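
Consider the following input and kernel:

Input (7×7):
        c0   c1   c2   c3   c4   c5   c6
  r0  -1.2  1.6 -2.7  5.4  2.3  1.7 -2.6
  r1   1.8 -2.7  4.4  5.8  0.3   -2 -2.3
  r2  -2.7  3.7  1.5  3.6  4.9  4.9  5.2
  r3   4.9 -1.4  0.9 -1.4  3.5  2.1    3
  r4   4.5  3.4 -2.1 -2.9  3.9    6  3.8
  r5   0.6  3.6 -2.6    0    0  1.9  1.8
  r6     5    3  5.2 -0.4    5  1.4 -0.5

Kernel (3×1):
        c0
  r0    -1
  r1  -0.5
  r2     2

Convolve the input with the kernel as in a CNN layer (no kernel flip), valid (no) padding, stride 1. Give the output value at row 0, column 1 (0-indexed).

The receptive field on the input at this output position is [1.6 / -2.7 / 3.7]. Elementwise product with the kernel and sum: 1.6·-1 + -2.7·-0.5 + 3.7·2.

7.15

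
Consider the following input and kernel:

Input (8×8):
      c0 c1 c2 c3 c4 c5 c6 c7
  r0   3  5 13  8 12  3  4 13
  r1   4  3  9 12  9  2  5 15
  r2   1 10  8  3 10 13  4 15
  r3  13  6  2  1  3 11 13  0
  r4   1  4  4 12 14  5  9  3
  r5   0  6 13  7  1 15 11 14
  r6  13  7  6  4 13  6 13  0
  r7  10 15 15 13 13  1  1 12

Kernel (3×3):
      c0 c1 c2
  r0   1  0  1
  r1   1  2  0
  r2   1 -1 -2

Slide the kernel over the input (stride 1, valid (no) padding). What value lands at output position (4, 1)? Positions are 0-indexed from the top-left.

The receptive field on the input at this output position is [4 4 12 / 6 13 7 / 7 6 4]. Elementwise product with the kernel and sum: 4·1 + 12·1 + 6·1 + 13·2 + 7·1 + 6·-1 + 4·-2.

41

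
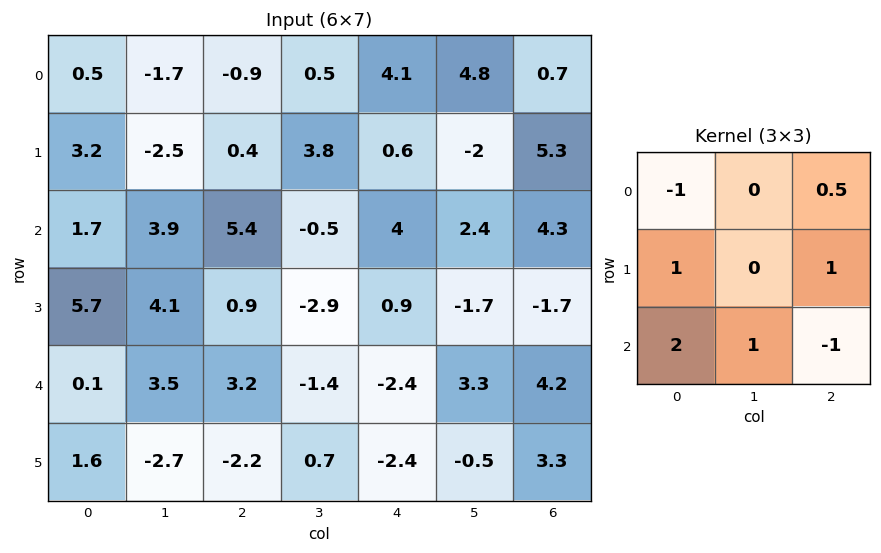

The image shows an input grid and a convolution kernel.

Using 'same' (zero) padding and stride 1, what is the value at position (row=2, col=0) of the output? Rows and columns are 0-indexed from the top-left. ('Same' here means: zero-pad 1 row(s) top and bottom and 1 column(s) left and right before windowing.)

4.25

The receptive field on the zero-padded input at this output position is [0 3.2 -2.5 / 0 1.7 3.9 / 0 5.7 4.1]. Elementwise product with the kernel and sum: 0·-1 + -2.5·0.5 + 0·1 + 3.9·1 + 0·2 + 5.7·1 + 4.1·-1.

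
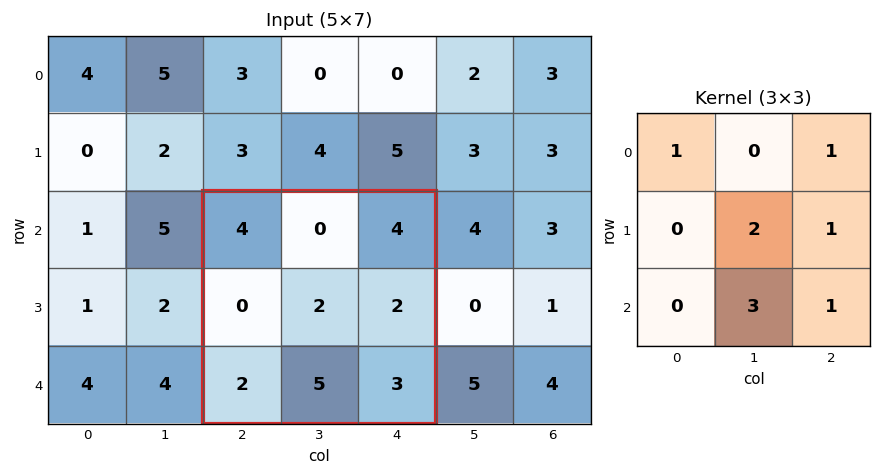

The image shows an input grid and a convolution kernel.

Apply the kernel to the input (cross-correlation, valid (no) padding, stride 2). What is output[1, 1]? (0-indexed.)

The receptive field on the input at this output position is [4 0 4 / 0 2 2 / 2 5 3]. Elementwise product with the kernel and sum: 4·1 + 4·1 + 2·2 + 2·1 + 5·3 + 3·1.

32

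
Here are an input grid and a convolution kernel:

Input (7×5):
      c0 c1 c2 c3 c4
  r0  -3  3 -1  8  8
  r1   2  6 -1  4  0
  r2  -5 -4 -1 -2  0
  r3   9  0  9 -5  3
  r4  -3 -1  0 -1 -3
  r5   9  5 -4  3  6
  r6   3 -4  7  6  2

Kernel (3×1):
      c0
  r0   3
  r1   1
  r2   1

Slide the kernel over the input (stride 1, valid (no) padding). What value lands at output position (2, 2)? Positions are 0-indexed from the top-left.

6

The receptive field on the input at this output position is [-1 / 9 / 0]. Elementwise product with the kernel and sum: -1·3 + 9·1 + 0·1.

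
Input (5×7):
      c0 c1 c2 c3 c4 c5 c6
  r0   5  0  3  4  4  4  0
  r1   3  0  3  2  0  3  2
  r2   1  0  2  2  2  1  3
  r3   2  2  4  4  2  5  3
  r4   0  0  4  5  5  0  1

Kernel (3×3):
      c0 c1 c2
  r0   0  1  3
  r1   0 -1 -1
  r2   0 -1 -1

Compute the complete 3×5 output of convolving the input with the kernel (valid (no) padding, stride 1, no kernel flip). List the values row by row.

4 6 10 10 -5
1 -3 -8 -1 -3
-4 -9 -8 -7 1

Output[0,0]: The receptive field on the input at this output position is [5 0 3 / 3 0 3 / 1 0 2]. Elementwise product with the kernel and sum: 0·1 + 3·3 + 0·-1 + 3·-1 + 0·-1 + 2·-1.
Output[0,1]: The receptive field on the input at this output position is [0 3 4 / 0 3 2 / 0 2 2]. Elementwise product with the kernel and sum: 3·1 + 4·3 + 3·-1 + 2·-1 + 2·-1 + 2·-1.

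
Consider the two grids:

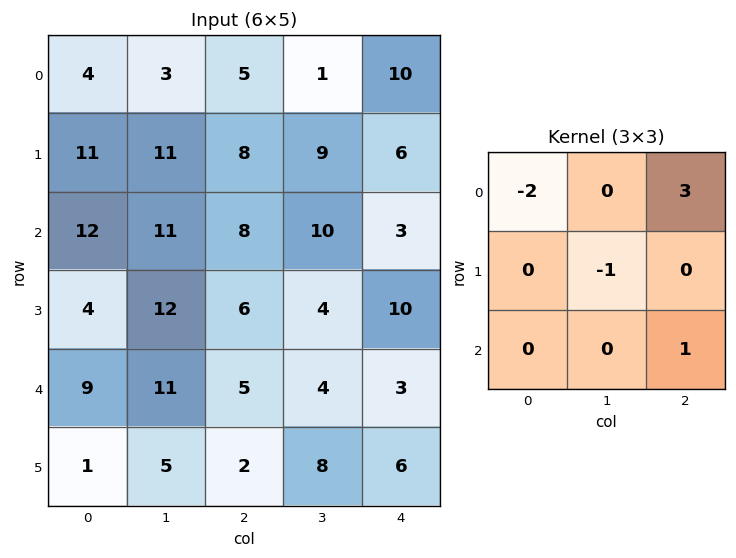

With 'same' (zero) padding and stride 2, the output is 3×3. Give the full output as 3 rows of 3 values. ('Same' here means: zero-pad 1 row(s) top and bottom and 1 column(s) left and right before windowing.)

7 4 -10
33 1 -21
32 -9 -11

Output[0,0]: The receptive field on the zero-padded input at this output position is [0 0 0 / 0 4 3 / 0 11 11]. Elementwise product with the kernel and sum: 0·-2 + 0·3 + 4·-1 + 11·1.
Output[0,1]: The receptive field on the zero-padded input at this output position is [0 0 0 / 3 5 1 / 11 8 9]. Elementwise product with the kernel and sum: 0·-2 + 0·3 + 5·-1 + 9·1.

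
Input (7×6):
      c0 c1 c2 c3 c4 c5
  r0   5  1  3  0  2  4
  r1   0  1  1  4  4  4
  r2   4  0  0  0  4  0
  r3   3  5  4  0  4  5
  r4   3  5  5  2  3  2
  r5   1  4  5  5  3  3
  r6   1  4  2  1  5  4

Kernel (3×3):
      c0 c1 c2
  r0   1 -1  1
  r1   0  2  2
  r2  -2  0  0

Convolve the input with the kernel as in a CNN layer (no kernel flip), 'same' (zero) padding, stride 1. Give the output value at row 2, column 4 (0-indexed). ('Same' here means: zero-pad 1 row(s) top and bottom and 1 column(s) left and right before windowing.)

12

The receptive field on the zero-padded input at this output position is [4 4 4 / 0 4 0 / 0 4 5]. Elementwise product with the kernel and sum: 4·1 + 4·-1 + 4·1 + 4·2 + 0·2 + 0·-2.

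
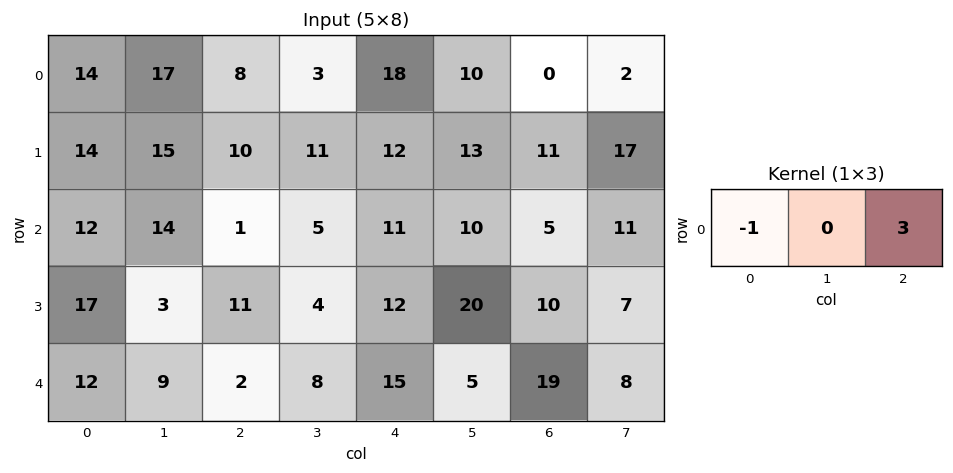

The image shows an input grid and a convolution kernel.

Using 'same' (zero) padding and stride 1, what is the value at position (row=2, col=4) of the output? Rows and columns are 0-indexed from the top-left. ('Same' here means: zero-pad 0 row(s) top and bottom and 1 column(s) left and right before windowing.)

25

The receptive field on the zero-padded input at this output position is [5 11 10]. Elementwise product with the kernel and sum: 5·-1 + 10·3.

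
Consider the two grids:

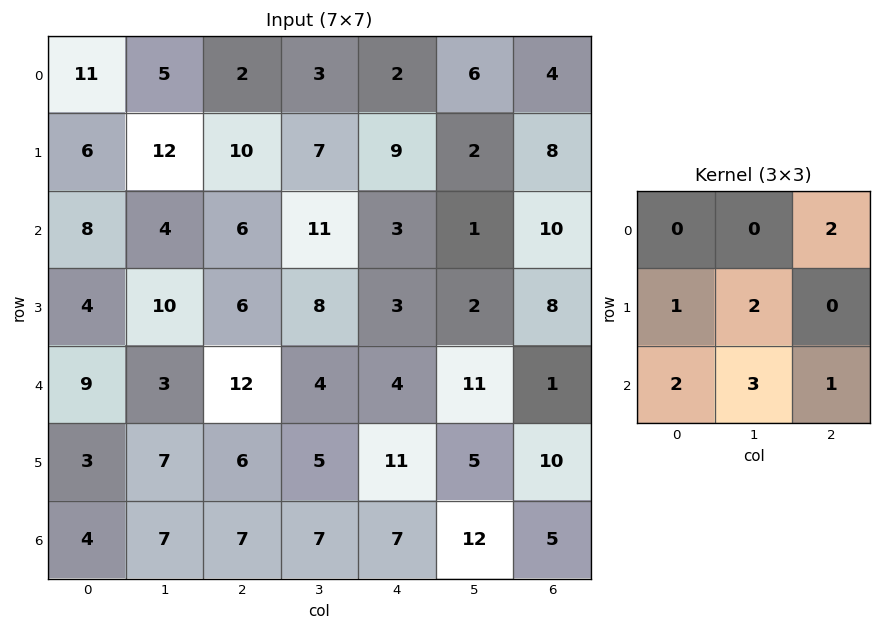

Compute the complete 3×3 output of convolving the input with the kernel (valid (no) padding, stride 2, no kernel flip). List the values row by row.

Output[0,0]: The receptive field on the input at this output position is [11 5 2 / 6 12 10 / 8 4 6]. Elementwise product with the kernel and sum: 2·2 + 6·1 + 12·2 + 8·2 + 4·3 + 6·1.
Output[0,1]: The receptive field on the input at this output position is [2 3 2 / 10 7 9 / 6 11 3]. Elementwise product with the kernel and sum: 2·2 + 10·1 + 7·2 + 6·2 + 11·3 + 3·1.

68 76 40
75 68 69
77 66 78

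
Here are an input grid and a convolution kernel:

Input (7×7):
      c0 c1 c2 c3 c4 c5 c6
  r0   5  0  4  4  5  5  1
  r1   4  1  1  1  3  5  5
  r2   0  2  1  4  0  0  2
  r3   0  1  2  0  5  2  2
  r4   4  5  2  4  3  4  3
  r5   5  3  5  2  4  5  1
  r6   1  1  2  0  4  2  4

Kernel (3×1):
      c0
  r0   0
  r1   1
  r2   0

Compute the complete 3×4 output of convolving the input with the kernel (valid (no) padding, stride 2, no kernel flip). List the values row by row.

Output[0,0]: The receptive field on the input at this output position is [5 / 4 / 0]. Elementwise product with the kernel and sum: 4·1.
Output[0,1]: The receptive field on the input at this output position is [4 / 1 / 1]. Elementwise product with the kernel and sum: 1·1.

4 1 3 5
0 2 5 2
5 5 4 1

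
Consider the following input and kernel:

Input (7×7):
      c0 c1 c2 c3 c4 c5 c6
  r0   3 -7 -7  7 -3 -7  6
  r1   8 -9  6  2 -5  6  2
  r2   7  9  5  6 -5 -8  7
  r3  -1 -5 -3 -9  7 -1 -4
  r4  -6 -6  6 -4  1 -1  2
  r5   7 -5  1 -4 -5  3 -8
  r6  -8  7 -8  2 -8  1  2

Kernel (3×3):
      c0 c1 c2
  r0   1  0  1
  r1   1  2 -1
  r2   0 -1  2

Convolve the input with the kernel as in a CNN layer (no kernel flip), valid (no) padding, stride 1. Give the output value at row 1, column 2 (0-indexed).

46

The receptive field on the input at this output position is [6 2 -5 / 5 6 -5 / -3 -9 7]. Elementwise product with the kernel and sum: 6·1 + -5·1 + 5·1 + 6·2 + -5·-1 + -9·-1 + 7·2.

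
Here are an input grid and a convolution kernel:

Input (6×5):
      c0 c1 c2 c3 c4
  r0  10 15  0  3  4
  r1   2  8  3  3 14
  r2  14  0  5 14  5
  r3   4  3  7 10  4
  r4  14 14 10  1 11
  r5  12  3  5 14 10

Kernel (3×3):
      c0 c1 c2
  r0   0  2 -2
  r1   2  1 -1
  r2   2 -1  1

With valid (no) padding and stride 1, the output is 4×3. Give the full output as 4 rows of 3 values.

Output[0,0]: The receptive field on the input at this output position is [10 15 0 / 2 8 3 / 14 0 5]. Elementwise product with the kernel and sum: 15·2 + 0·-2 + 2·2 + 8·1 + 3·-1 + 14·2 + 0·-1 + 5·1.

72 19 -6
45 0 5
18 4 68
50 46 28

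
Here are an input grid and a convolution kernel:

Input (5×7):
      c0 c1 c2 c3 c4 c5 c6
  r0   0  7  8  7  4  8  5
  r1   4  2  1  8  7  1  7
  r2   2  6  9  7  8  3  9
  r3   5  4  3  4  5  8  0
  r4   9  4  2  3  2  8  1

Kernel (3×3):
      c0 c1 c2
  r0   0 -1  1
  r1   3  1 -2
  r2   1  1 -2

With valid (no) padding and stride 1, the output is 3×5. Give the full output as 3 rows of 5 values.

Output[0,0]: The receptive field on the input at this output position is [0 7 8 / 4 2 1 / 2 6 9]. Elementwise product with the kernel and sum: 7·-1 + 8·1 + 4·3 + 2·1 + 1·-2 + 2·1 + 6·1 + 9·-2.

3 -9 -6 42 -2
-4 19 14 10 28
25 5 5 -15 37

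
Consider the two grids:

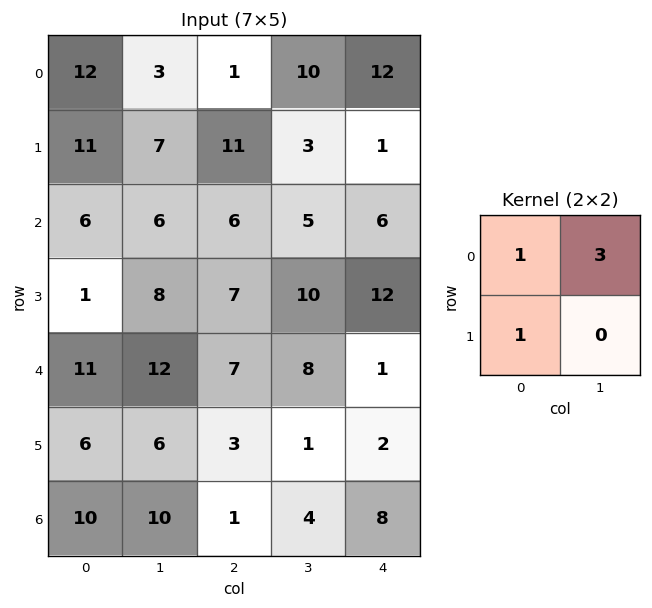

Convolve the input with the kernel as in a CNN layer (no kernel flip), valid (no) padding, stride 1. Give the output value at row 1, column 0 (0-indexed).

38

The receptive field on the input at this output position is [11 7 / 6 6]. Elementwise product with the kernel and sum: 11·1 + 7·3 + 6·1.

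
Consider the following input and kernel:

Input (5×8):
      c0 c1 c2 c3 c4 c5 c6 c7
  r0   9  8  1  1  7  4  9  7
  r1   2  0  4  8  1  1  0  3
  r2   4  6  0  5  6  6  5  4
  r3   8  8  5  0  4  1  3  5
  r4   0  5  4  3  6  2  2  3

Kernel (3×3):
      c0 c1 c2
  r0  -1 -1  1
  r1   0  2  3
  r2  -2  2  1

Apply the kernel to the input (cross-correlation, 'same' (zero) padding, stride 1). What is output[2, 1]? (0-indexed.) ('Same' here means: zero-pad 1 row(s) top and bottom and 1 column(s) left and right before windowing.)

19

The receptive field on the zero-padded input at this output position is [2 0 4 / 4 6 0 / 8 8 5]. Elementwise product with the kernel and sum: 2·-1 + 0·-1 + 4·1 + 6·2 + 0·3 + 8·-2 + 8·2 + 5·1.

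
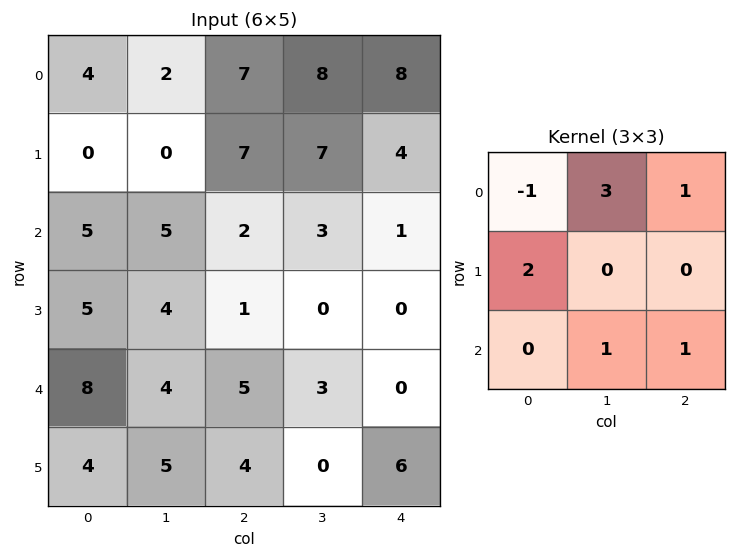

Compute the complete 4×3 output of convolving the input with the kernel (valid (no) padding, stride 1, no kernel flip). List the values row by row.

Output[0,0]: The receptive field on the input at this output position is [4 2 7 / 0 0 7 / 5 5 2]. Elementwise product with the kernel and sum: 4·-1 + 2·3 + 7·1 + 0·2 + 5·1 + 2·1.

16 32 43
22 39 22
31 20 13
33 11 15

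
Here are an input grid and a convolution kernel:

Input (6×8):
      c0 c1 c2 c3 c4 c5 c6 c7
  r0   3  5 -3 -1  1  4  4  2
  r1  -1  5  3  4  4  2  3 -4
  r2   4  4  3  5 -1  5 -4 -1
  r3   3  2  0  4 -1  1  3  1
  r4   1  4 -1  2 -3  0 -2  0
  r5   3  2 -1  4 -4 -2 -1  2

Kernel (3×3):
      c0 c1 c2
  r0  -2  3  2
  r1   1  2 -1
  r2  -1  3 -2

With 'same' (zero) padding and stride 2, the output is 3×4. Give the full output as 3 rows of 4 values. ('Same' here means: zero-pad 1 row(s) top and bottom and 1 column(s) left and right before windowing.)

-12 -4 1 25
16 2 -3 1
16 -9 -25 0

Output[0,0]: The receptive field on the zero-padded input at this output position is [0 0 0 / 0 3 5 / 0 -1 5]. Elementwise product with the kernel and sum: 0·-2 + 0·3 + 0·2 + 0·1 + 3·2 + 5·-1 + 0·-1 + -1·3 + 5·-2.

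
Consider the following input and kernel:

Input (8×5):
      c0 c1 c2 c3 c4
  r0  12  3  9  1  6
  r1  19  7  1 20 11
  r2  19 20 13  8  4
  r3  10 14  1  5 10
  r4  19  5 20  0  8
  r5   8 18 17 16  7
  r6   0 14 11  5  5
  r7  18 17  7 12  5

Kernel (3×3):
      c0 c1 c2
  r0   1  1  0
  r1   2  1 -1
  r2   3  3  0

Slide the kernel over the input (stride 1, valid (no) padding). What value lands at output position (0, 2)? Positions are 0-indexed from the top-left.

The receptive field on the input at this output position is [9 1 6 / 1 20 11 / 13 8 4]. Elementwise product with the kernel and sum: 9·1 + 1·1 + 1·2 + 20·1 + 11·-1 + 13·3 + 8·3.

84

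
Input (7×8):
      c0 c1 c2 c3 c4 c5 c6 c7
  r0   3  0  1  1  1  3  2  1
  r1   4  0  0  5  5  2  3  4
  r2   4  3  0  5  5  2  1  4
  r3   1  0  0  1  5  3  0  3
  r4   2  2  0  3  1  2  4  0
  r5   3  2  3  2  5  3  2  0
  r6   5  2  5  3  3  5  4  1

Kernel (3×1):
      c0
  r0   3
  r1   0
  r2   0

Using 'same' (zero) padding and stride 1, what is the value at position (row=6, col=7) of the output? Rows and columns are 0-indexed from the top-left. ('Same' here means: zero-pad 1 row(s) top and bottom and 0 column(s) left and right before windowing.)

0

The receptive field on the zero-padded input at this output position is [0 / 1 / 0]. Elementwise product with the kernel and sum: 0·3.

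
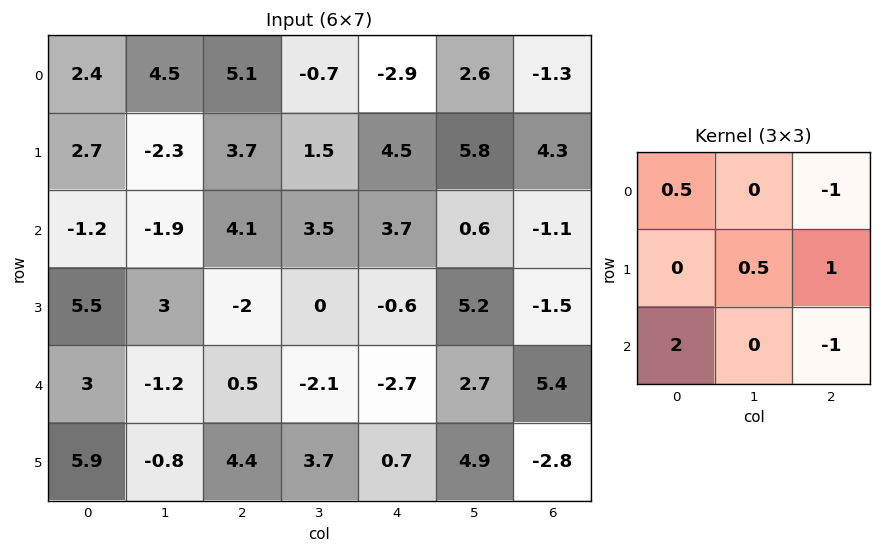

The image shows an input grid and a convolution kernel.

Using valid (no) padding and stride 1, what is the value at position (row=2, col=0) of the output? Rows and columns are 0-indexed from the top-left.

The receptive field on the input at this output position is [-1.2 -1.9 4.1 / 5.5 3 -2 / 3 -1.2 0.5]. Elementwise product with the kernel and sum: -1.2·0.5 + 4.1·-1 + 3·0.5 + -2·1 + 3·2 + 0.5·-1.

0.3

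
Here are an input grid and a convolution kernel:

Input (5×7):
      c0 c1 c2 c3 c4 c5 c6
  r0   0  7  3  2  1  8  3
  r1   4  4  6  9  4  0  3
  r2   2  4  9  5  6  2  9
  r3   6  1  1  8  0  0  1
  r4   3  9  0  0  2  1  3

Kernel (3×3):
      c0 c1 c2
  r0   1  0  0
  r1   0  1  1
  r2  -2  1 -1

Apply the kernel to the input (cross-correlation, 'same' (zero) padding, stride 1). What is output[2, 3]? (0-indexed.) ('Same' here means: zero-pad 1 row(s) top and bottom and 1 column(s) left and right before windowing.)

The receptive field on the zero-padded input at this output position is [6 9 4 / 9 5 6 / 1 8 0]. Elementwise product with the kernel and sum: 6·1 + 5·1 + 6·1 + 1·-2 + 8·1 + 0·-1.

23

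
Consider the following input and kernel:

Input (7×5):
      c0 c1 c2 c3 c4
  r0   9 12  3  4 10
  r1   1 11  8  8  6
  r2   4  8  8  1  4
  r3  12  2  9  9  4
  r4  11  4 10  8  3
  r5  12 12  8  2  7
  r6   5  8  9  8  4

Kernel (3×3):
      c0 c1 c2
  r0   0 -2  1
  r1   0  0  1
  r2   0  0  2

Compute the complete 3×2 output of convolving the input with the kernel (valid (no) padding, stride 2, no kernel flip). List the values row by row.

3 16
21 12
28 2

Output[0,0]: The receptive field on the input at this output position is [9 12 3 / 1 11 8 / 4 8 8]. Elementwise product with the kernel and sum: 12·-2 + 3·1 + 8·1 + 8·2.
Output[0,1]: The receptive field on the input at this output position is [3 4 10 / 8 8 6 / 8 1 4]. Elementwise product with the kernel and sum: 4·-2 + 10·1 + 6·1 + 4·2.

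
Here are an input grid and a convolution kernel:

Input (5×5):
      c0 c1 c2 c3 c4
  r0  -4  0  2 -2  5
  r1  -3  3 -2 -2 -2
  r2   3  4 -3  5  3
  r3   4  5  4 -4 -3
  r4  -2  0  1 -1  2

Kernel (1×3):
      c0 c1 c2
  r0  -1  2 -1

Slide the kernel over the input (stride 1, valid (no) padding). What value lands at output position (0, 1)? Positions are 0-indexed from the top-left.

The receptive field on the input at this output position is [0 2 -2]. Elementwise product with the kernel and sum: 0·-1 + 2·2 + -2·-1.

6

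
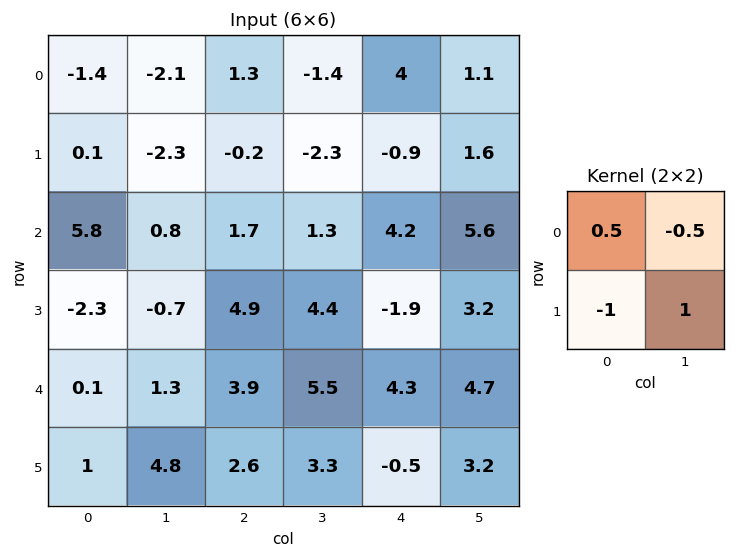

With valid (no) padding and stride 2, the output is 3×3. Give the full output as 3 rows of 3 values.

-2.05 -0.75 3.95
4.1 -0.3 4.4
3.2 -0.1 3.5

Output[0,0]: The receptive field on the input at this output position is [-1.4 -2.1 / 0.1 -2.3]. Elementwise product with the kernel and sum: -1.4·0.5 + -2.1·-0.5 + 0.1·-1 + -2.3·1.
Output[0,1]: The receptive field on the input at this output position is [1.3 -1.4 / -0.2 -2.3]. Elementwise product with the kernel and sum: 1.3·0.5 + -1.4·-0.5 + -0.2·-1 + -2.3·1.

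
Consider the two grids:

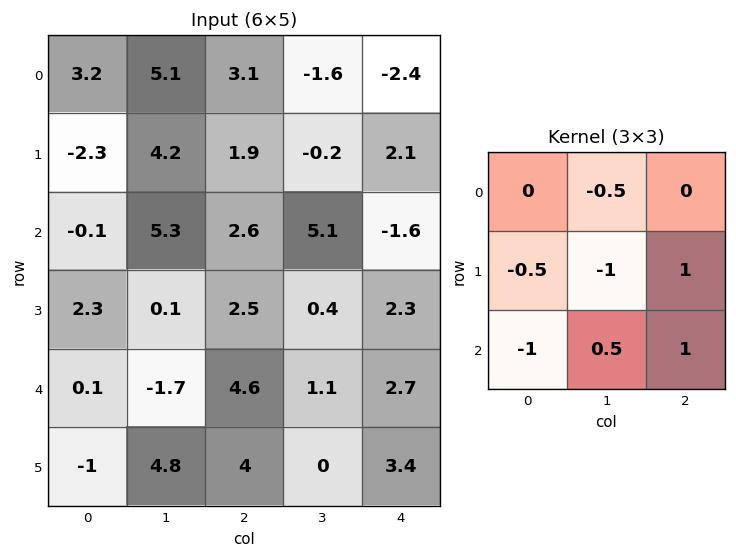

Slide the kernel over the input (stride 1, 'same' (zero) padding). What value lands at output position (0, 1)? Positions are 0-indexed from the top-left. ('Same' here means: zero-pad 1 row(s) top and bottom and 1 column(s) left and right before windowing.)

2.7

The receptive field on the zero-padded input at this output position is [0 0 0 / 3.2 5.1 3.1 / -2.3 4.2 1.9]. Elementwise product with the kernel and sum: 0·-0.5 + 3.2·-0.5 + 5.1·-1 + 3.1·1 + -2.3·-1 + 4.2·0.5 + 1.9·1.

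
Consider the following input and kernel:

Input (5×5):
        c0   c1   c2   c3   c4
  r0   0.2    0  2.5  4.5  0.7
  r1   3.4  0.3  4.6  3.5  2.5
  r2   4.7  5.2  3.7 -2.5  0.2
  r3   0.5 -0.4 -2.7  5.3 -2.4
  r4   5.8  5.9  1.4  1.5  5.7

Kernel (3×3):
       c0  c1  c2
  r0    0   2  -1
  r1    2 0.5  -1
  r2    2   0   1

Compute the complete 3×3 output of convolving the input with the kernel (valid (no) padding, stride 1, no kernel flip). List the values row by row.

Output[0,0]: The receptive field on the input at this output position is [0.2 0 2.5 / 3.4 0.3 4.6 / 4.7 5.2 3.7]. Elementwise product with the kernel and sum: 0·2 + 2.5·-1 + 3.4·2 + 0.3·0.5 + 4.6·-1 + 4.7·2 + 3.7·1.
Output[0,1]: The receptive field on the input at this output position is [0 2.5 4.5 / 0.3 4.6 3.5 / 5.2 3.7 -2.5]. Elementwise product with the kernel and sum: 2.5·2 + 4.5·-1 + 0.3·2 + 4.6·0.5 + 3.5·-1 + 5.2·2 + -2.5·1.

12.95 7.8 24.35
2.6 24.95 2.65
23.2 15.75 2.95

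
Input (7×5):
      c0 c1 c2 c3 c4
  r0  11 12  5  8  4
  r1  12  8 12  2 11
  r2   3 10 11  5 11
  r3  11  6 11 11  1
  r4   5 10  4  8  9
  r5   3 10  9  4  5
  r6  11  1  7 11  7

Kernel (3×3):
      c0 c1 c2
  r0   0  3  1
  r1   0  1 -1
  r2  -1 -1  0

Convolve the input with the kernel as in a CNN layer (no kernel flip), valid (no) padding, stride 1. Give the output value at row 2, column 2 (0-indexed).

24

The receptive field on the input at this output position is [11 5 11 / 11 11 1 / 4 8 9]. Elementwise product with the kernel and sum: 5·3 + 11·1 + 11·1 + 1·-1 + 4·-1 + 8·-1.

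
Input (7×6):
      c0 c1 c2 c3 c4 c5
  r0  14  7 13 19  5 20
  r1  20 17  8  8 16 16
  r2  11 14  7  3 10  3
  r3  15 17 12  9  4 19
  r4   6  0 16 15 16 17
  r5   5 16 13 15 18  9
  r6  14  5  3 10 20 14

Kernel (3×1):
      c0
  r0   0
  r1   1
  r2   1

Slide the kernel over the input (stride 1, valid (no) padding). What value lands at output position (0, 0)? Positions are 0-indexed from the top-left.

31

The receptive field on the input at this output position is [14 / 20 / 11]. Elementwise product with the kernel and sum: 20·1 + 11·1.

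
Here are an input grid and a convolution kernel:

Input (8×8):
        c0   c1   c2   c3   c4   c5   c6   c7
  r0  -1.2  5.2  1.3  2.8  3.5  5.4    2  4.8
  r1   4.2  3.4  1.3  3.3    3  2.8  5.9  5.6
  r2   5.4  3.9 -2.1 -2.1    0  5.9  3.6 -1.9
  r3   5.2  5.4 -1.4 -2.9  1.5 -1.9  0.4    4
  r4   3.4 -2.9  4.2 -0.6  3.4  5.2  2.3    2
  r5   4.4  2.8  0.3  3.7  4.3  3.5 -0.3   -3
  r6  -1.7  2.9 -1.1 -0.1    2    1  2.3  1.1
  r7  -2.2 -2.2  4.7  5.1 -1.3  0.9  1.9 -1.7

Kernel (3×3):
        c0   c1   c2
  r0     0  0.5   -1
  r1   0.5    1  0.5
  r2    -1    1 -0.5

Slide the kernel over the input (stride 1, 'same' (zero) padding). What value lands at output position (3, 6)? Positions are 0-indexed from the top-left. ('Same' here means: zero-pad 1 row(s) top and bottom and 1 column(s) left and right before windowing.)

The receptive field on the zero-padded input at this output position is [5.9 3.6 -1.9 / -1.9 0.4 4 / 5.2 2.3 2]. Elementwise product with the kernel and sum: 3.6·0.5 + -1.9·-1 + -1.9·0.5 + 0.4·1 + 4·0.5 + 5.2·-1 + 2.3·1 + 2·-0.5.

1.25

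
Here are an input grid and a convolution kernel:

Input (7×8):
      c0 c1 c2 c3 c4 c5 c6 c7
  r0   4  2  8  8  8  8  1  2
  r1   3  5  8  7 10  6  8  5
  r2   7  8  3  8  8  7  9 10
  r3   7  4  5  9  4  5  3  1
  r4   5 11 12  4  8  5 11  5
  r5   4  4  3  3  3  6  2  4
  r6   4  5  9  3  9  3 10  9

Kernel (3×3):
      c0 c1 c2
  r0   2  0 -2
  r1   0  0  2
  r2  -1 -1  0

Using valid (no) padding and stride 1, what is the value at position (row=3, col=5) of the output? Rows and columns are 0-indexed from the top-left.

10

The receptive field on the input at this output position is [5 3 1 / 5 11 5 / 6 2 4]. Elementwise product with the kernel and sum: 5·2 + 1·-2 + 5·2 + 6·-1 + 2·-1.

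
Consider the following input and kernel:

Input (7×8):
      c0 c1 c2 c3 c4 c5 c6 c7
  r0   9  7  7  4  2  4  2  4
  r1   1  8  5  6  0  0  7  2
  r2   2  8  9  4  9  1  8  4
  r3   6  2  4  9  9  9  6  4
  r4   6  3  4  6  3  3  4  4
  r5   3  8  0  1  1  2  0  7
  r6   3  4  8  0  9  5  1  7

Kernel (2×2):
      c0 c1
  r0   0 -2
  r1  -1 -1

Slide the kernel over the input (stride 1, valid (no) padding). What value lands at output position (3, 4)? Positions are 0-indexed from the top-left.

The receptive field on the input at this output position is [9 9 / 3 3]. Elementwise product with the kernel and sum: 9·-2 + 3·-1 + 3·-1.

-24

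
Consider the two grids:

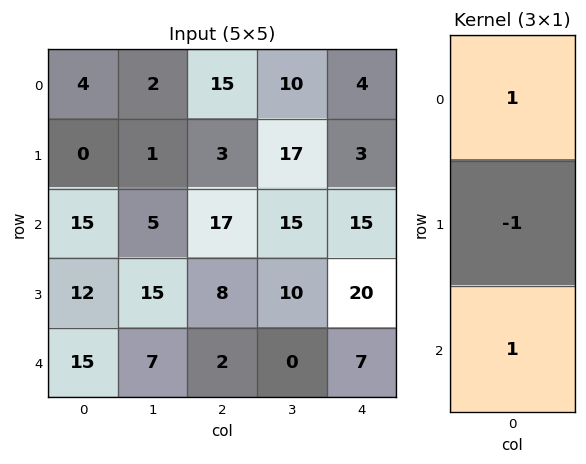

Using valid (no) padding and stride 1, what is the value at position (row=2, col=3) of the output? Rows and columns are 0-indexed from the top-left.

5

The receptive field on the input at this output position is [15 / 10 / 0]. Elementwise product with the kernel and sum: 15·1 + 10·-1 + 0·1.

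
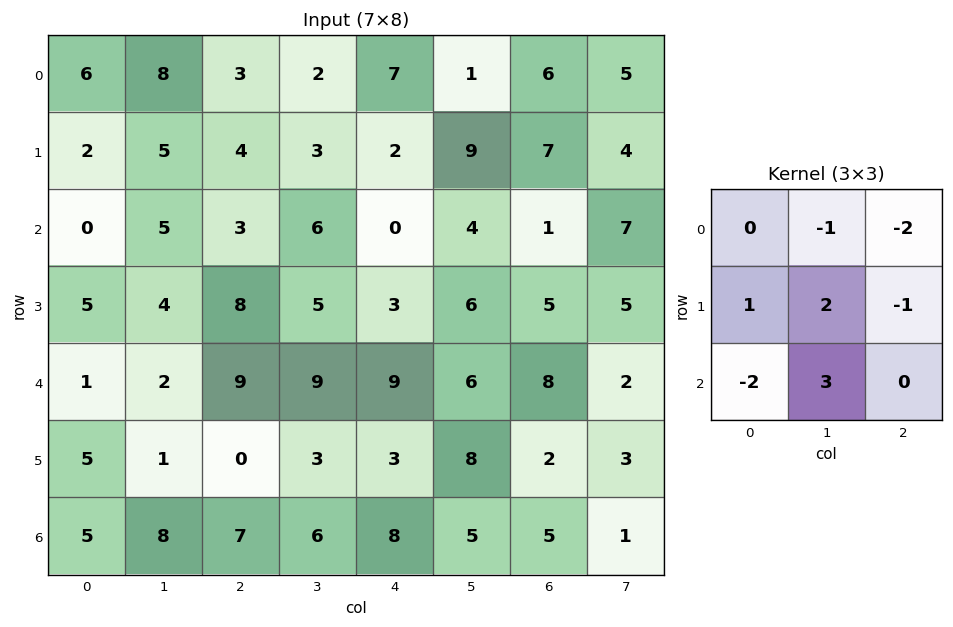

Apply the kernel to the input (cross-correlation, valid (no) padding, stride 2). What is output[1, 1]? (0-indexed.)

18

The receptive field on the input at this output position is [3 6 0 / 8 5 3 / 9 9 9]. Elementwise product with the kernel and sum: 6·-1 + 0·-2 + 8·1 + 5·2 + 3·-1 + 9·-2 + 9·3.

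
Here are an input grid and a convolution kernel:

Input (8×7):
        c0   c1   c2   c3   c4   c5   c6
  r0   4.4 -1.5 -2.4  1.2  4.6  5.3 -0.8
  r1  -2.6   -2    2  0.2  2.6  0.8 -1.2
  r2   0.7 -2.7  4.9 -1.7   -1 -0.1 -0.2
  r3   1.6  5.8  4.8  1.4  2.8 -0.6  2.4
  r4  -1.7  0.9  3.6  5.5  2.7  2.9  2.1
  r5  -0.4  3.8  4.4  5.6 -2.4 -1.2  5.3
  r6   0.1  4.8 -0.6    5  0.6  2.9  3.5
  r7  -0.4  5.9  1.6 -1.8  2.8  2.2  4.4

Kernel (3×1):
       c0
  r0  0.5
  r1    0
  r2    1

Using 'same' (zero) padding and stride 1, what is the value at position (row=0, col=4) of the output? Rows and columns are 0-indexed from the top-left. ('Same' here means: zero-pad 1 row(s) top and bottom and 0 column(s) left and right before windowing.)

The receptive field on the zero-padded input at this output position is [0 / 4.6 / 2.6]. Elementwise product with the kernel and sum: 0·0.5 + 2.6·1.

2.6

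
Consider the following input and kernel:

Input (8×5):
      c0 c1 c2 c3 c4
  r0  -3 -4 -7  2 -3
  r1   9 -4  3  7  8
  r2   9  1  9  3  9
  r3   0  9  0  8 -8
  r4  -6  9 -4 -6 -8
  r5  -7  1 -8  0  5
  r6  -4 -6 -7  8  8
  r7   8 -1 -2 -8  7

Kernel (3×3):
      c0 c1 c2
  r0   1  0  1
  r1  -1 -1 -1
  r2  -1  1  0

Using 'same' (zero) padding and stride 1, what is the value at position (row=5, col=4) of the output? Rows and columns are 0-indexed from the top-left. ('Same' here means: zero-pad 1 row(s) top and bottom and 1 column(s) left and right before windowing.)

-11

The receptive field on the zero-padded input at this output position is [-6 -8 0 / 0 5 0 / 8 8 0]. Elementwise product with the kernel and sum: -6·1 + 0·1 + 0·-1 + 5·-1 + 0·-1 + 8·-1 + 8·1.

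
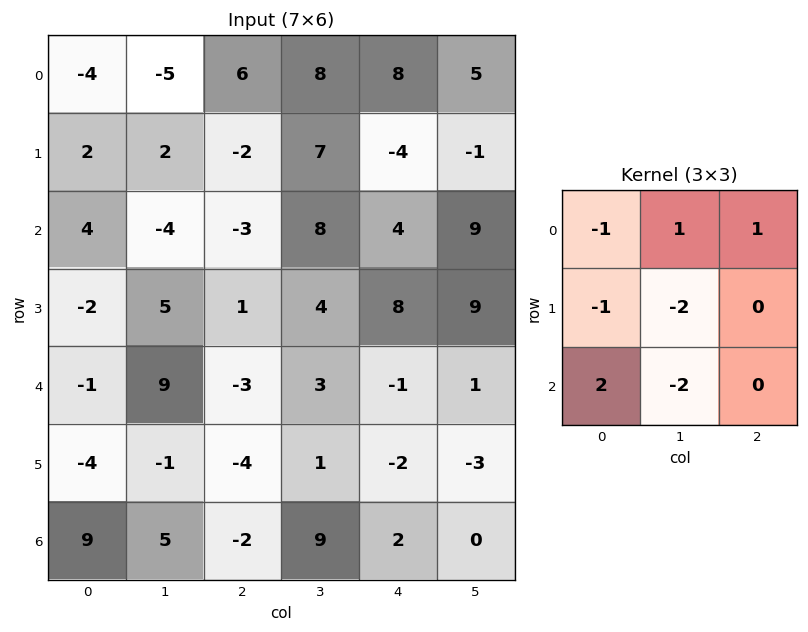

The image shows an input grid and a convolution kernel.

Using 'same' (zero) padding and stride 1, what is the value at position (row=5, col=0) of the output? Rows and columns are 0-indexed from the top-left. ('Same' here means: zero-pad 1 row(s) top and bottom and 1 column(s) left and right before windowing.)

The receptive field on the zero-padded input at this output position is [0 -1 9 / 0 -4 -1 / 0 9 5]. Elementwise product with the kernel and sum: 0·-1 + -1·1 + 9·1 + 0·-1 + -4·-2 + 0·2 + 9·-2.

-2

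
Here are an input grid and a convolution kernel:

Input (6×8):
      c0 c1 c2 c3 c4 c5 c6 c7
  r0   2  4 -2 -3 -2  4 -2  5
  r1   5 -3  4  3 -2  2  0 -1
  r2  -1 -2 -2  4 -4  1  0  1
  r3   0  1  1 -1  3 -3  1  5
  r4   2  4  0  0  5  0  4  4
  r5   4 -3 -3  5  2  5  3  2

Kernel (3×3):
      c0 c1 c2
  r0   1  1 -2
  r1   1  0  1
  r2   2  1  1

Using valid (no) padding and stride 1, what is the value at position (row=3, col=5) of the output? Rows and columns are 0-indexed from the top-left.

7

The receptive field on the input at this output position is [-3 1 5 / 0 4 4 / 5 3 2]. Elementwise product with the kernel and sum: -3·1 + 1·1 + 5·-2 + 0·1 + 4·1 + 5·2 + 3·1 + 2·1.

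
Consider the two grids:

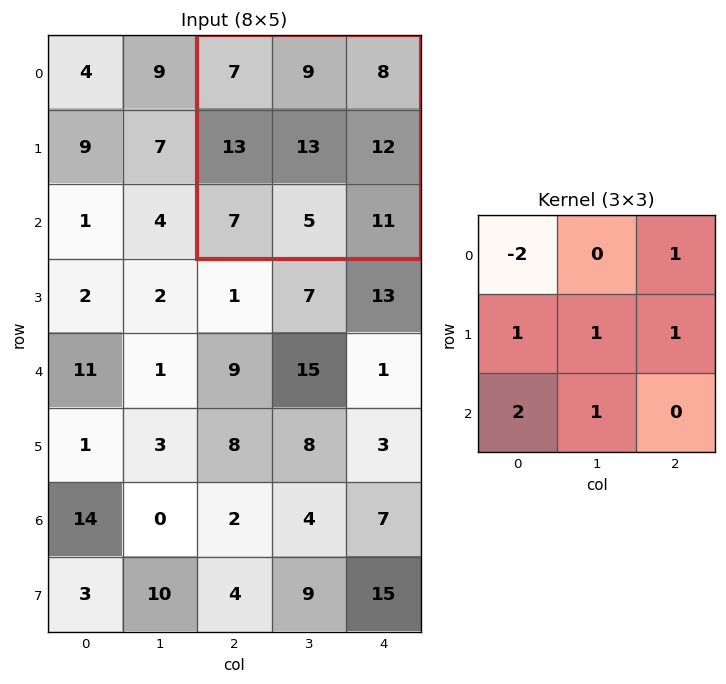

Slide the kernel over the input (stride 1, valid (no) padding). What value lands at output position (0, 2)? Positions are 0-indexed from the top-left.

51

The receptive field on the input at this output position is [7 9 8 / 13 13 12 / 7 5 11]. Elementwise product with the kernel and sum: 7·-2 + 8·1 + 13·1 + 13·1 + 12·1 + 7·2 + 5·1.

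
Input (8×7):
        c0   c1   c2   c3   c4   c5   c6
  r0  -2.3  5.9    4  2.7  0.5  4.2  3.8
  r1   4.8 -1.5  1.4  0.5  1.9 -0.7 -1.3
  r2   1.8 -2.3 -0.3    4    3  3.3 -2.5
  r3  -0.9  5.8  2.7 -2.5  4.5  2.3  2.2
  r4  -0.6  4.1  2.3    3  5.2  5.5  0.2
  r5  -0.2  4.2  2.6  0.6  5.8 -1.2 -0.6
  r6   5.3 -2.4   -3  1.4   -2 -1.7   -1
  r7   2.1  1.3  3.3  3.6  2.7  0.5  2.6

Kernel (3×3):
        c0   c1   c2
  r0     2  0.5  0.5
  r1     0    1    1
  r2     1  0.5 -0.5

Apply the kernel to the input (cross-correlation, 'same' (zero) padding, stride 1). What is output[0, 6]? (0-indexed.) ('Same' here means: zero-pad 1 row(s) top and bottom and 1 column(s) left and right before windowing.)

2.45

The receptive field on the zero-padded input at this output position is [0 0 0 / 4.2 3.8 0 / -0.7 -1.3 0]. Elementwise product with the kernel and sum: 0·2 + 0·0.5 + 0·0.5 + 3.8·1 + 0·1 + -0.7·1 + -1.3·0.5 + 0·-0.5.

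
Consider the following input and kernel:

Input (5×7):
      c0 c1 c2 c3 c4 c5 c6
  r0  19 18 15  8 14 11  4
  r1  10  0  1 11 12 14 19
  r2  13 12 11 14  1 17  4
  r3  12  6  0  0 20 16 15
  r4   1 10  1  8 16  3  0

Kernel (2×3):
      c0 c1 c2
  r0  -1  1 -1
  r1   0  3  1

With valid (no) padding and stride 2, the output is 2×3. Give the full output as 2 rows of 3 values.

Output[0,0]: The receptive field on the input at this output position is [19 18 15 / 10 0 1]. Elementwise product with the kernel and sum: 19·-1 + 18·1 + 15·-1 + 0·3 + 1·1.
Output[0,1]: The receptive field on the input at this output position is [15 8 14 / 1 11 12]. Elementwise product with the kernel and sum: 15·-1 + 8·1 + 14·-1 + 11·3 + 12·1.

-15 24 54
6 22 75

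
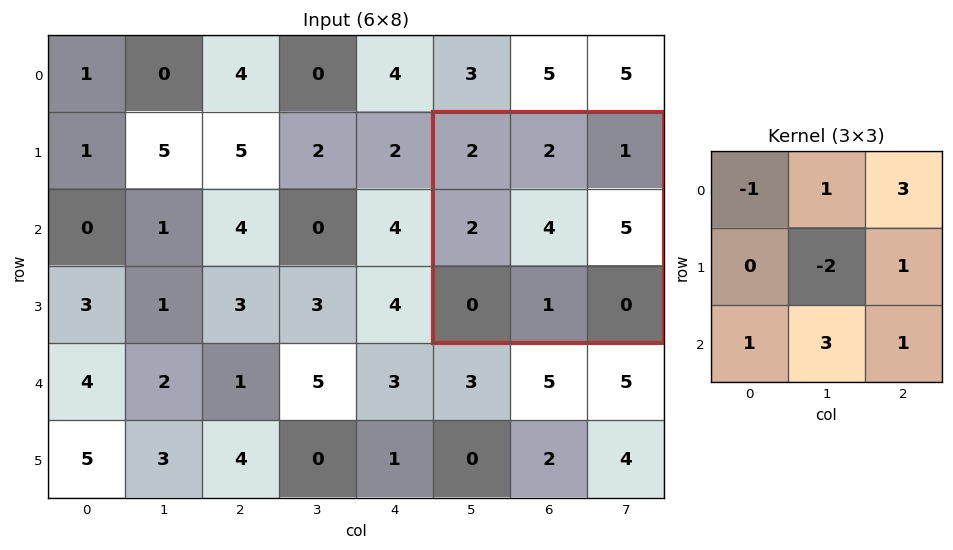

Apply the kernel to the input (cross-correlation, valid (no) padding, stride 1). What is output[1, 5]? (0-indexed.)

3

The receptive field on the input at this output position is [2 2 1 / 2 4 5 / 0 1 0]. Elementwise product with the kernel and sum: 2·-1 + 2·1 + 1·3 + 4·-2 + 5·1 + 0·1 + 1·3 + 0·1.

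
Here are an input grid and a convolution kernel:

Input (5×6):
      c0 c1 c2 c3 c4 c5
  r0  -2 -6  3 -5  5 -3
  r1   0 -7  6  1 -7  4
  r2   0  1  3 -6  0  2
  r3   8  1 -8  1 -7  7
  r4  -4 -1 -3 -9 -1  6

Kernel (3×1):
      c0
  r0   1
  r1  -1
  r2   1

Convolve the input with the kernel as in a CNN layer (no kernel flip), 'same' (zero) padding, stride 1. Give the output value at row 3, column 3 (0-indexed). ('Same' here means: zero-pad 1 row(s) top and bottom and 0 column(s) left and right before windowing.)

The receptive field on the zero-padded input at this output position is [-6 / 1 / -9]. Elementwise product with the kernel and sum: -6·1 + 1·-1 + -9·1.

-16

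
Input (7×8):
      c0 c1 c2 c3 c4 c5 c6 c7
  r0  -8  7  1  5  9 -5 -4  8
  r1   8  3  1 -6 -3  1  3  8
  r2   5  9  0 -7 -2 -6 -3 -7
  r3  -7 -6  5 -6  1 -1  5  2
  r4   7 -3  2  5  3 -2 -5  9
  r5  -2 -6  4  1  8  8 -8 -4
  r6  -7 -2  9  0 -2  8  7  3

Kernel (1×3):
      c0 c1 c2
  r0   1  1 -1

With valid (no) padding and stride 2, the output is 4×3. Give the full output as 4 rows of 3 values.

Output[0,0]: The receptive field on the input at this output position is [-8 7 1]. Elementwise product with the kernel and sum: -8·1 + 7·1 + 1·-1.
Output[0,1]: The receptive field on the input at this output position is [1 5 9]. Elementwise product with the kernel and sum: 1·1 + 5·1 + 9·-1.

-2 -3 8
14 -5 -5
2 4 6
-18 11 -1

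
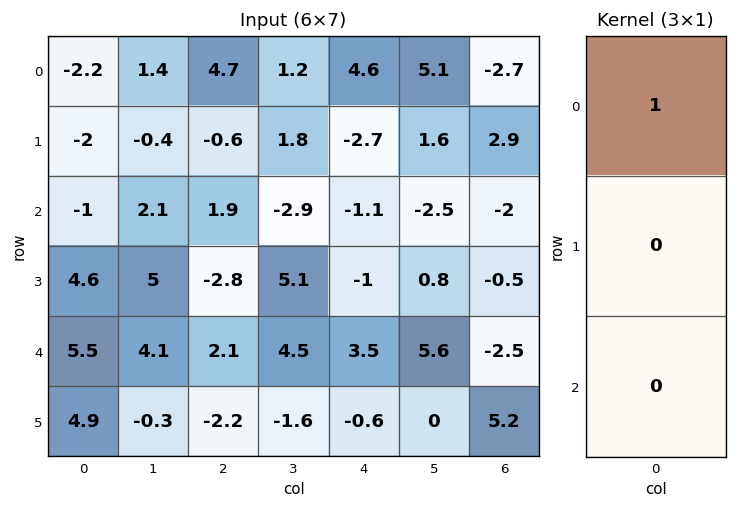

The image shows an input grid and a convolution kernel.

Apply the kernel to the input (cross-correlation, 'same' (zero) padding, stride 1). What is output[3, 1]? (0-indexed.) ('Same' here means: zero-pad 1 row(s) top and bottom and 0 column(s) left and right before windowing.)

2.1

The receptive field on the zero-padded input at this output position is [2.1 / 5 / 4.1]. Elementwise product with the kernel and sum: 2.1·1.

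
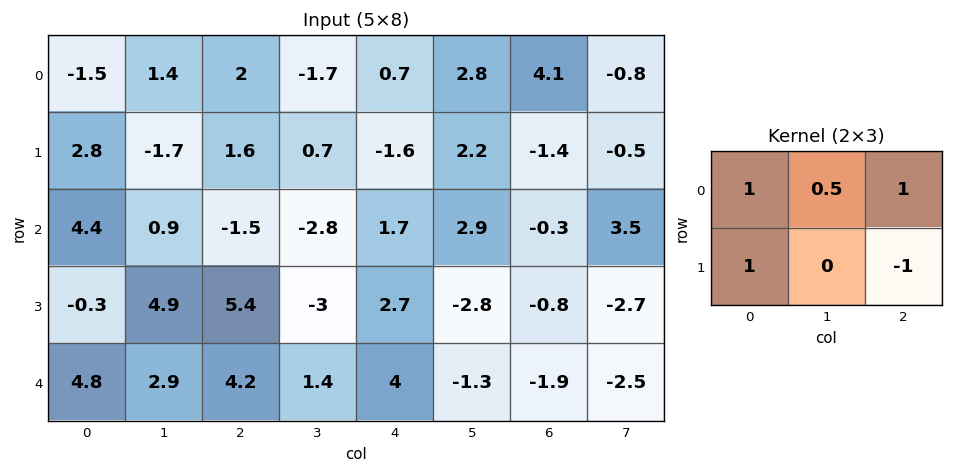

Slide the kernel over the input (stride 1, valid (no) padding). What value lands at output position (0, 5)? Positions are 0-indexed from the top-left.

6.75

The receptive field on the input at this output position is [2.8 4.1 -0.8 / 2.2 -1.4 -0.5]. Elementwise product with the kernel and sum: 2.8·1 + 4.1·0.5 + -0.8·1 + 2.2·1 + -0.5·-1.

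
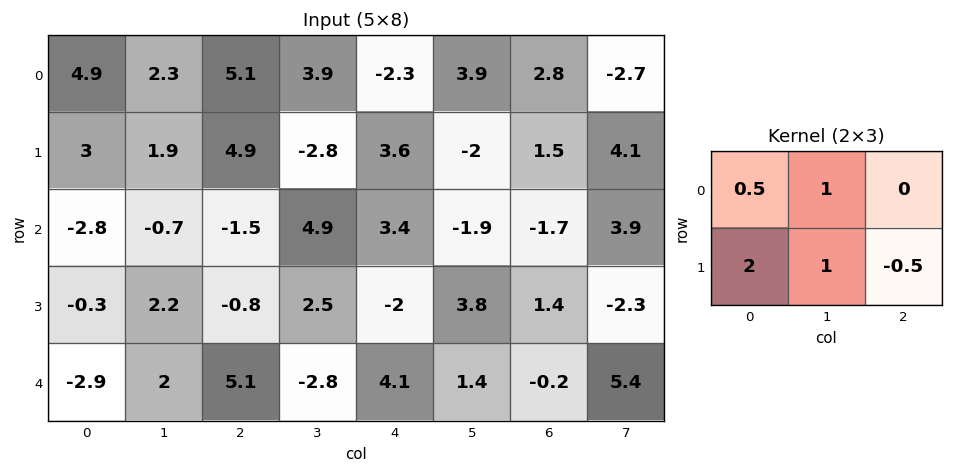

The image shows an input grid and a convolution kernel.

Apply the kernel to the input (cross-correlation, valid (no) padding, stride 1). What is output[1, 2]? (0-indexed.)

The receptive field on the input at this output position is [4.9 -2.8 3.6 / -1.5 4.9 3.4]. Elementwise product with the kernel and sum: 4.9·0.5 + -2.8·1 + -1.5·2 + 4.9·1 + 3.4·-0.5.

-0.15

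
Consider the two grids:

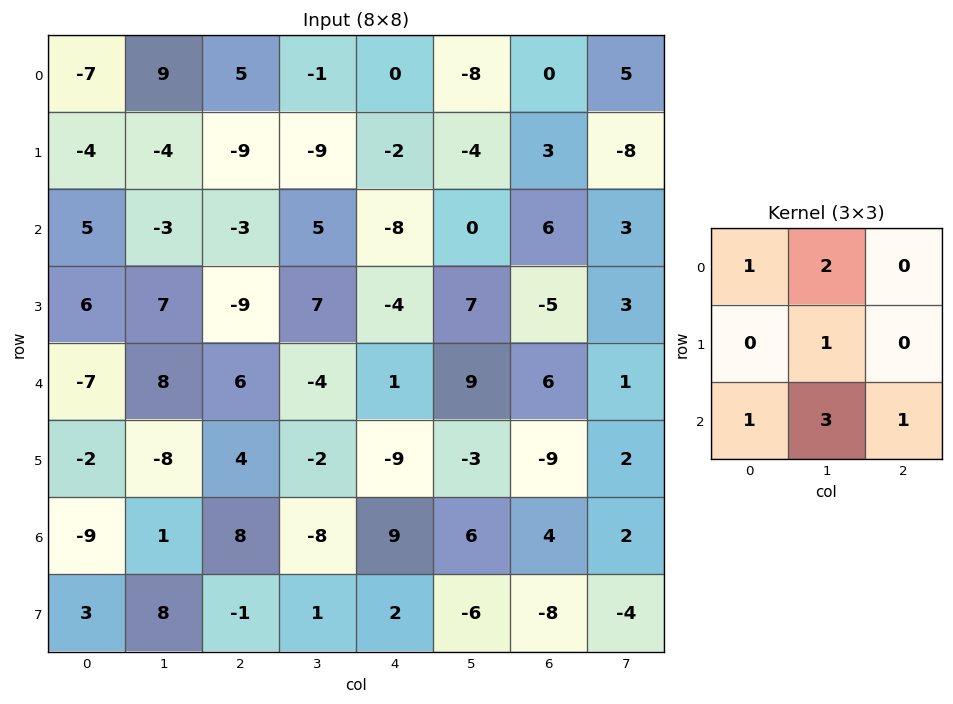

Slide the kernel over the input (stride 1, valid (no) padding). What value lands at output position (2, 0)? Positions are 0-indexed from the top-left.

The receptive field on the input at this output position is [5 -3 -3 / 6 7 -9 / -7 8 6]. Elementwise product with the kernel and sum: 5·1 + -3·2 + 7·1 + -7·1 + 8·3 + 6·1.

29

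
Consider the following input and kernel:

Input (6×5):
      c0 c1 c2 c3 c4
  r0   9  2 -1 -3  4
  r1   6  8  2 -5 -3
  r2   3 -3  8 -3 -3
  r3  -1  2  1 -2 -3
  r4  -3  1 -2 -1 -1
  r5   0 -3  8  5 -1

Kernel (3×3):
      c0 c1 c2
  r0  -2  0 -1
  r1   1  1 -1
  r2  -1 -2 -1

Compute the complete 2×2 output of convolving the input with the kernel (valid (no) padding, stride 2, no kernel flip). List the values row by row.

-10 -1
-11 -6

Output[0,0]: The receptive field on the input at this output position is [9 2 -1 / 6 8 2 / 3 -3 8]. Elementwise product with the kernel and sum: 9·-2 + -1·-1 + 6·1 + 8·1 + 2·-1 + 3·-1 + -3·-2 + 8·-1.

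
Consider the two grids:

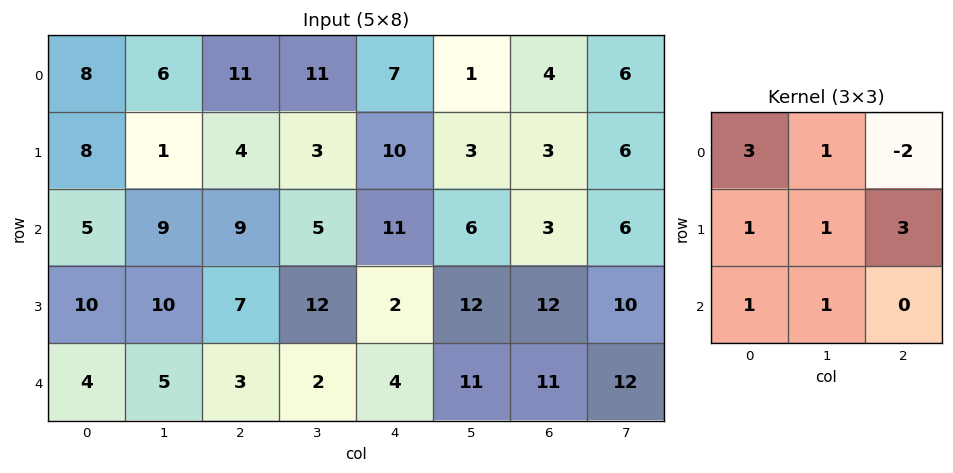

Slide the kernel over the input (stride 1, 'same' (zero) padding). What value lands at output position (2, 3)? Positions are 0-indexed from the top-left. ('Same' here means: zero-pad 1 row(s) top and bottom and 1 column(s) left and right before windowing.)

61

The receptive field on the zero-padded input at this output position is [4 3 10 / 9 5 11 / 7 12 2]. Elementwise product with the kernel and sum: 4·3 + 3·1 + 10·-2 + 9·1 + 5·1 + 11·3 + 7·1 + 12·1.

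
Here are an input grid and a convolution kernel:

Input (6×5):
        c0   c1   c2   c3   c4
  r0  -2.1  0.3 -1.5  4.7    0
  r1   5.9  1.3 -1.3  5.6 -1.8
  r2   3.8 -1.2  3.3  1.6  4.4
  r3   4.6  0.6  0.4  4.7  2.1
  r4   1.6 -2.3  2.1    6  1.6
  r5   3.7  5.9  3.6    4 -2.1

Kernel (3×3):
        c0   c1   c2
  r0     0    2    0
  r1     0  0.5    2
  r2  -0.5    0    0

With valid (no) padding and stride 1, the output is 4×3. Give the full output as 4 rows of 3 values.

-3.25 8.15 6.95
6.3 1.95 20.6
-2.1 17.35 8.7
2.4 10.9 13.8

Output[0,0]: The receptive field on the input at this output position is [-2.1 0.3 -1.5 / 5.9 1.3 -1.3 / 3.8 -1.2 3.3]. Elementwise product with the kernel and sum: 0.3·2 + 1.3·0.5 + -1.3·2 + 3.8·-0.5.
Output[0,1]: The receptive field on the input at this output position is [0.3 -1.5 4.7 / 1.3 -1.3 5.6 / -1.2 3.3 1.6]. Elementwise product with the kernel and sum: -1.5·2 + -1.3·0.5 + 5.6·2 + -1.2·-0.5.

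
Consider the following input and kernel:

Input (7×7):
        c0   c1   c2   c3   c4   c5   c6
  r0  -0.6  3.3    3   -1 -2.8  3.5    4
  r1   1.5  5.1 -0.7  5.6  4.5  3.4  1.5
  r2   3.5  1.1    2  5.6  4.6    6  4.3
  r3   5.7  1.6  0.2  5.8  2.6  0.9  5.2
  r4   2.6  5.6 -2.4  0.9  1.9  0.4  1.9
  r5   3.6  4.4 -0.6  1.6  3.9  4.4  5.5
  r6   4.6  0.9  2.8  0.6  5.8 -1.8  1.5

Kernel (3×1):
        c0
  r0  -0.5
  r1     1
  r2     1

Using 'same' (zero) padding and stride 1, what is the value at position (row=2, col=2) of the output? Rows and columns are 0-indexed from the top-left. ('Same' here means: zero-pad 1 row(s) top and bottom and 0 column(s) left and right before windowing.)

The receptive field on the zero-padded input at this output position is [-0.7 / 2 / 0.2]. Elementwise product with the kernel and sum: -0.7·-0.5 + 2·1 + 0.2·1.

2.55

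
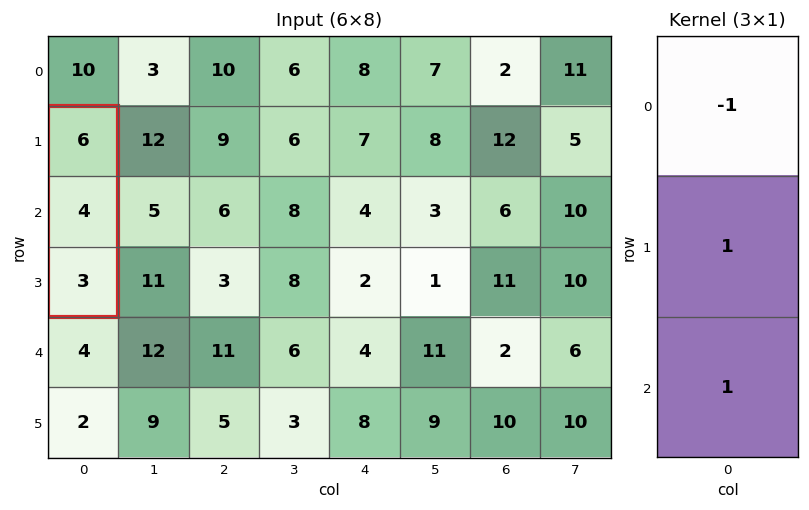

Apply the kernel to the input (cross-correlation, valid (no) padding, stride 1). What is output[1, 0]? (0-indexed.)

The receptive field on the input at this output position is [6 / 4 / 3]. Elementwise product with the kernel and sum: 6·-1 + 4·1 + 3·1.

1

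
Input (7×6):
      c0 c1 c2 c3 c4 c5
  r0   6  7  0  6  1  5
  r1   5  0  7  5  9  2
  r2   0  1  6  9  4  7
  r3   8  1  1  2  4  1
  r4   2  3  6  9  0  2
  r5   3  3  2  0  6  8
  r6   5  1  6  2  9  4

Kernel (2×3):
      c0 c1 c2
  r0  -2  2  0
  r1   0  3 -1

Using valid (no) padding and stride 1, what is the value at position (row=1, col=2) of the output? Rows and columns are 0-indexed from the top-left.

19

The receptive field on the input at this output position is [7 5 9 / 6 9 4]. Elementwise product with the kernel and sum: 7·-2 + 5·2 + 9·3 + 4·-1.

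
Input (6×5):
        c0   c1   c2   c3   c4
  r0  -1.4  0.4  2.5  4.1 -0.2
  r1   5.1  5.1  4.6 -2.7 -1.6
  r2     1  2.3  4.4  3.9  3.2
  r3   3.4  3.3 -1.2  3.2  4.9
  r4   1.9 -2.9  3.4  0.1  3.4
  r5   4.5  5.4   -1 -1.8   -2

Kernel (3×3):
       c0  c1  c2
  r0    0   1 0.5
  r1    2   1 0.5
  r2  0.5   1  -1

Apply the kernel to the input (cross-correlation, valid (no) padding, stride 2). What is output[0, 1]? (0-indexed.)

The receptive field on the input at this output position is [2.5 4.1 -0.2 / 4.6 -2.7 -1.6 / 4.4 3.9 3.2]. Elementwise product with the kernel and sum: 4.1·1 + -0.2·0.5 + 4.6·2 + -2.7·1 + -1.6·0.5 + 4.4·0.5 + 3.9·1 + 3.2·-1.

12.6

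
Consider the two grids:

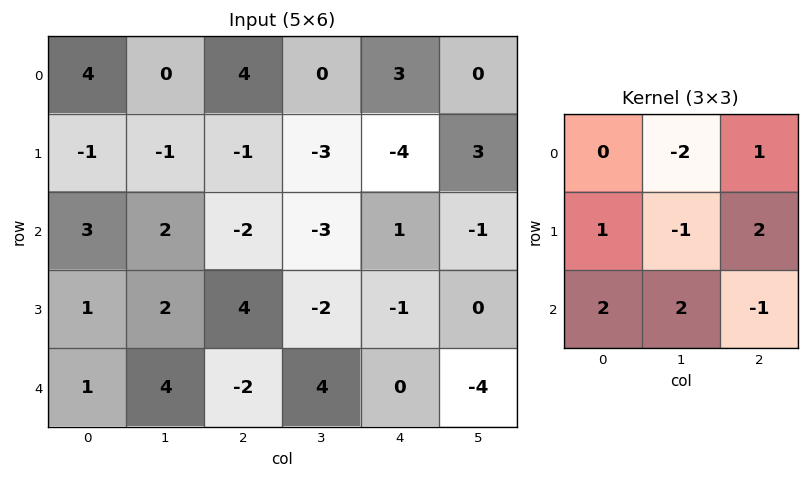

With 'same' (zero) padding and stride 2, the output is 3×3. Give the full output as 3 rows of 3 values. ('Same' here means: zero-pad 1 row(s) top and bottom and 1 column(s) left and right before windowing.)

-5 -5 -20
2 11 -1
7 4 -2

Output[0,0]: The receptive field on the zero-padded input at this output position is [0 0 0 / 0 4 0 / 0 -1 -1]. Elementwise product with the kernel and sum: 0·-2 + 0·1 + 0·1 + 4·-1 + 0·2 + 0·2 + -1·2 + -1·-1.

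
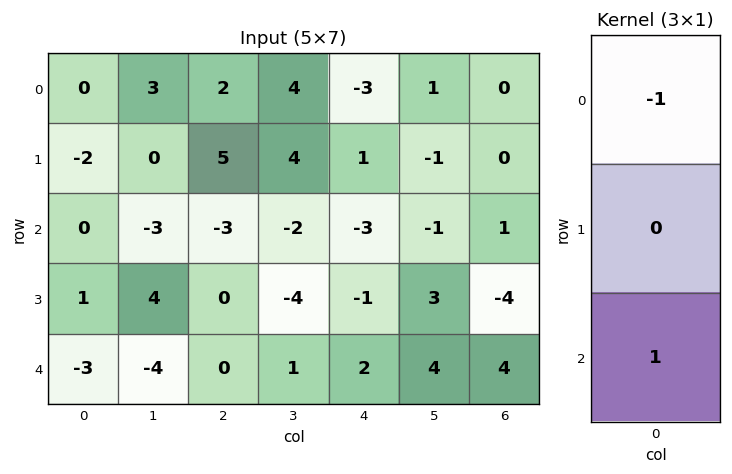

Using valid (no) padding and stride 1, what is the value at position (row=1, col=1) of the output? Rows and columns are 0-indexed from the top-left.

The receptive field on the input at this output position is [0 / -3 / 4]. Elementwise product with the kernel and sum: 0·-1 + 4·1.

4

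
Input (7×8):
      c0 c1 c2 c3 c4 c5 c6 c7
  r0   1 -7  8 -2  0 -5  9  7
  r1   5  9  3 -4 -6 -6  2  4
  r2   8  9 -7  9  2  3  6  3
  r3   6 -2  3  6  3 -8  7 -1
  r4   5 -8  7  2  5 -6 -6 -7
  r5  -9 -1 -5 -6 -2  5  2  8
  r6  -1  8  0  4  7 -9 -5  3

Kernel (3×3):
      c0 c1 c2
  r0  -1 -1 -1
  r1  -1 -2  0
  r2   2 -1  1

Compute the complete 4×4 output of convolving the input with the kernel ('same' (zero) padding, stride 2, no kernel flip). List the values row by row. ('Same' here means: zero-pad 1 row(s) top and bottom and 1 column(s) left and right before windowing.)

2 2 -6 -23
-38 -4 4 -39
-6 -16 -18 36
12 4 -15 4

Output[0,0]: The receptive field on the zero-padded input at this output position is [0 0 0 / 0 1 -7 / 0 5 9]. Elementwise product with the kernel and sum: 0·-1 + 0·-1 + 0·-1 + 0·-1 + 1·-2 + 0·2 + 5·-1 + 9·1.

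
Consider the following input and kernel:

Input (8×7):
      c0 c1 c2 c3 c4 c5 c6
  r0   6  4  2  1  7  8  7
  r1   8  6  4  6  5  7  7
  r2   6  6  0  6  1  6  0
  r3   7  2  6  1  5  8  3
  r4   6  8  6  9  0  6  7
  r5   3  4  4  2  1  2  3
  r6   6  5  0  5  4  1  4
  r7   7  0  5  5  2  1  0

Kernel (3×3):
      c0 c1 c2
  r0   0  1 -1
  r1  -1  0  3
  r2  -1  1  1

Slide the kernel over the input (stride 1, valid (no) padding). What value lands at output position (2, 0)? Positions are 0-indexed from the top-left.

25

The receptive field on the input at this output position is [6 6 0 / 7 2 6 / 6 8 6]. Elementwise product with the kernel and sum: 6·1 + 0·-1 + 7·-1 + 6·3 + 6·-1 + 8·1 + 6·1.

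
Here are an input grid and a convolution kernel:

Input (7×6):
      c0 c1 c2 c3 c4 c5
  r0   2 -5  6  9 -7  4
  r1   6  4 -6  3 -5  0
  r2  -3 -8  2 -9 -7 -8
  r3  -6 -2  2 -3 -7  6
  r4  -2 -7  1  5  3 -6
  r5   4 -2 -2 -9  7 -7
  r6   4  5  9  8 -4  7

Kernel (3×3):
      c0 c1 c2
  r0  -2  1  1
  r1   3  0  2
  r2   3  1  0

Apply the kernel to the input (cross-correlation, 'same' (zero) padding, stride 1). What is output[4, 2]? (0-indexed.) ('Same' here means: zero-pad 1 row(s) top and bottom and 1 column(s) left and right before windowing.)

-16

The receptive field on the zero-padded input at this output position is [-2 2 -3 / -7 1 5 / -2 -2 -9]. Elementwise product with the kernel and sum: -2·-2 + 2·1 + -3·1 + -7·3 + 5·2 + -2·3 + -2·1.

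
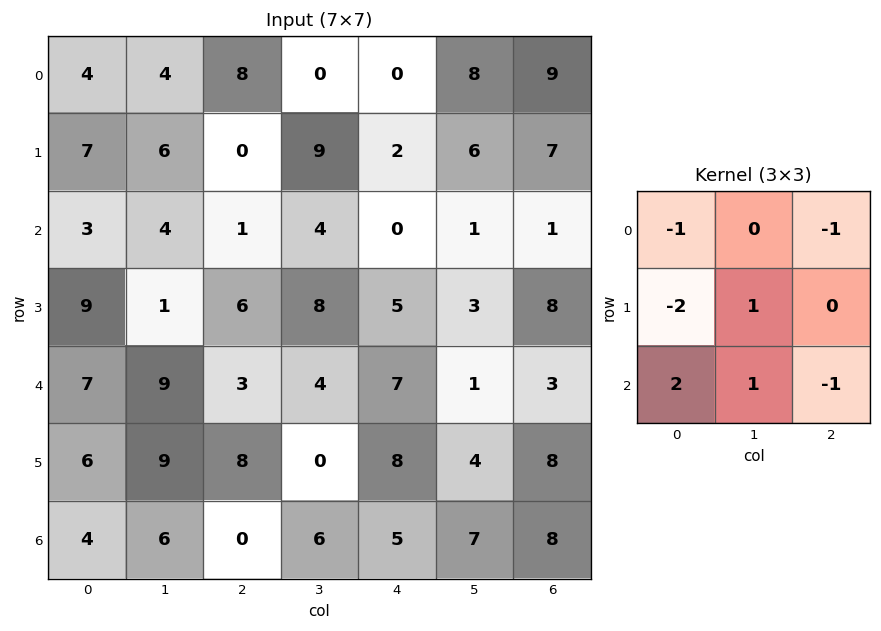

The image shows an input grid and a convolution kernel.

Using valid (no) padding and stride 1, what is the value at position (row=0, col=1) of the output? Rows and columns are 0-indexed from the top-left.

The receptive field on the input at this output position is [4 8 0 / 6 0 9 / 4 1 4]. Elementwise product with the kernel and sum: 4·-1 + 0·-1 + 6·-2 + 0·1 + 4·2 + 1·1 + 4·-1.

-11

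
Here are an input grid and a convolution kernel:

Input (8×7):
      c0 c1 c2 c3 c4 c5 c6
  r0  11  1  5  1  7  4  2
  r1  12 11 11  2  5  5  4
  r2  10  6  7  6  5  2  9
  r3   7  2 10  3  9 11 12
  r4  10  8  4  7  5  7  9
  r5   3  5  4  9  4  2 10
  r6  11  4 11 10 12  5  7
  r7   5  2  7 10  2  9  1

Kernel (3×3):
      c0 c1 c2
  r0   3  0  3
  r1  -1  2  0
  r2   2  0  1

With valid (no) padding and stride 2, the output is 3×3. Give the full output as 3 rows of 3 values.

Output[0,0]: The receptive field on the input at this output position is [11 1 5 / 12 11 11 / 10 6 7]. Elementwise product with the kernel and sum: 11·3 + 5·3 + 12·-1 + 11·2 + 10·2 + 7·1.
Output[0,1]: The receptive field on the input at this output position is [5 1 7 / 11 2 5 / 7 6 5]. Elementwise product with the kernel and sum: 5·3 + 7·3 + 11·-1 + 2·2 + 7·2 + 5·1.

85 48 51
72 45 74
82 75 73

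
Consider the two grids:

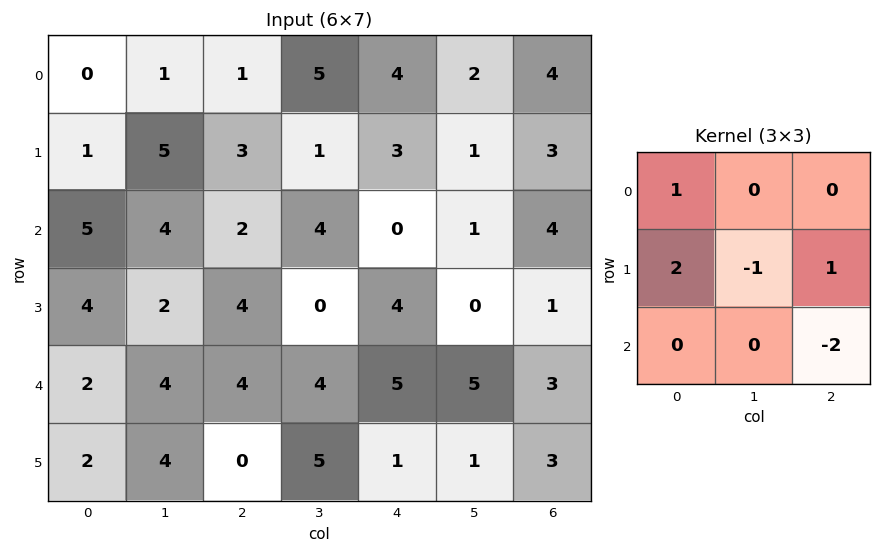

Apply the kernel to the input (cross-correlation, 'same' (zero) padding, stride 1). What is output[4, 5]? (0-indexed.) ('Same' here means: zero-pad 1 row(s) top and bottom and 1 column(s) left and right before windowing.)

6

The receptive field on the zero-padded input at this output position is [4 0 1 / 5 5 3 / 1 1 3]. Elementwise product with the kernel and sum: 4·1 + 5·2 + 5·-1 + 3·1 + 3·-2.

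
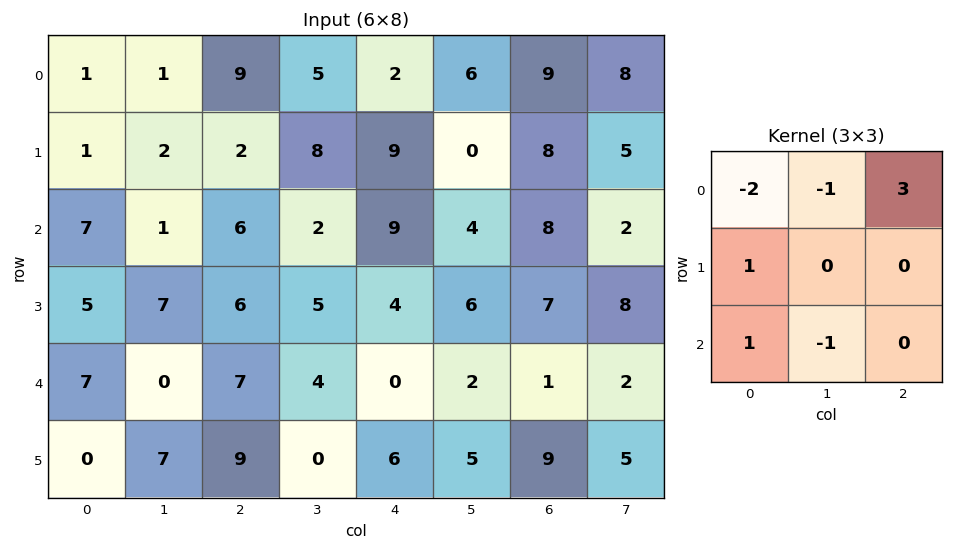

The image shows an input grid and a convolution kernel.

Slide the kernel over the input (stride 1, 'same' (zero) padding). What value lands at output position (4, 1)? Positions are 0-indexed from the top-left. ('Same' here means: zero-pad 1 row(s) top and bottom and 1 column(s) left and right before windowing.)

The receptive field on the zero-padded input at this output position is [5 7 6 / 7 0 7 / 0 7 9]. Elementwise product with the kernel and sum: 5·-2 + 7·-1 + 6·3 + 7·1 + 0·1 + 7·-1.

1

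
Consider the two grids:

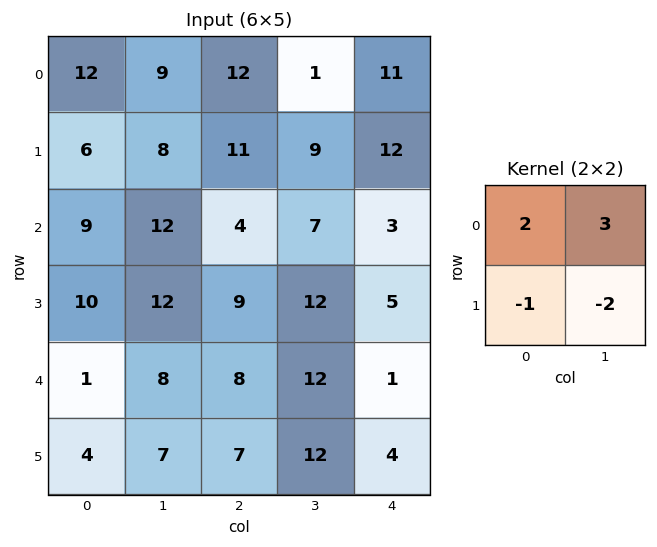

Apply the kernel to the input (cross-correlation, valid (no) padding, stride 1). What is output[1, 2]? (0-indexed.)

The receptive field on the input at this output position is [11 9 / 4 7]. Elementwise product with the kernel and sum: 11·2 + 9·3 + 4·-1 + 7·-2.

31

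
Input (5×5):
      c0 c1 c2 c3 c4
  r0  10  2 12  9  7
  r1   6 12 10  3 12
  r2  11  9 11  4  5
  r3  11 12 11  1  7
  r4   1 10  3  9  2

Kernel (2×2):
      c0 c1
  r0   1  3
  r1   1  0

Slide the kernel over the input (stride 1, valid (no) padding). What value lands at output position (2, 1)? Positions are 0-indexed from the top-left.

54

The receptive field on the input at this output position is [9 11 / 12 11]. Elementwise product with the kernel and sum: 9·1 + 11·3 + 12·1.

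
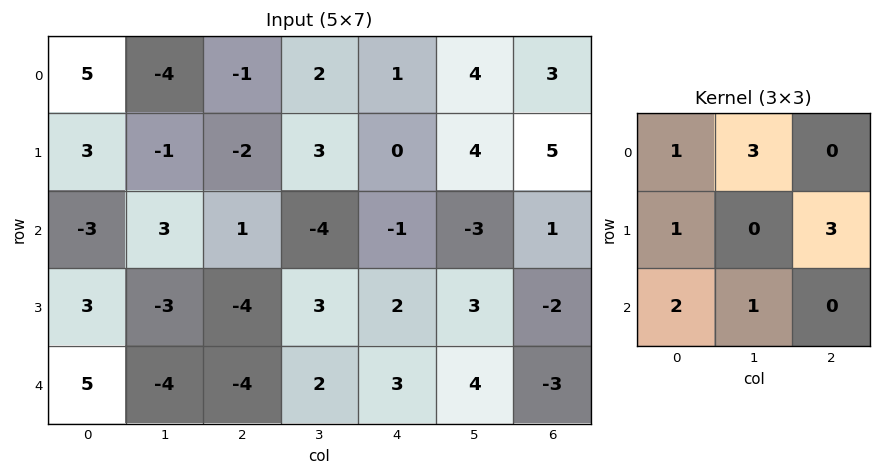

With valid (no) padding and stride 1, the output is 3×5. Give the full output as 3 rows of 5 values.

Output[0,0]: The receptive field on the input at this output position is [5 -4 -1 / 3 -1 -2 / -3 3 1]. Elementwise product with the kernel and sum: 5·1 + -4·3 + 3·1 + -2·3 + -3·2 + 3·1.

-13 8 1 11 23
3 -26 0 -2 21
3 0 -15 12 -4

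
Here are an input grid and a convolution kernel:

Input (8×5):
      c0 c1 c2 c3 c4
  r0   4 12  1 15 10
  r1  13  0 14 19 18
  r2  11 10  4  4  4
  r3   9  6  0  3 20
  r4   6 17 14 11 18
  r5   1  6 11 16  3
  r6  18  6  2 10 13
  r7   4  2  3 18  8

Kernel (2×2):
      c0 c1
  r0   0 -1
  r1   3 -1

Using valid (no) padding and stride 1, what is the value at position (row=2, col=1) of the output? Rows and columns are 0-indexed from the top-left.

14

The receptive field on the input at this output position is [10 4 / 6 0]. Elementwise product with the kernel and sum: 4·-1 + 6·3 + 0·-1.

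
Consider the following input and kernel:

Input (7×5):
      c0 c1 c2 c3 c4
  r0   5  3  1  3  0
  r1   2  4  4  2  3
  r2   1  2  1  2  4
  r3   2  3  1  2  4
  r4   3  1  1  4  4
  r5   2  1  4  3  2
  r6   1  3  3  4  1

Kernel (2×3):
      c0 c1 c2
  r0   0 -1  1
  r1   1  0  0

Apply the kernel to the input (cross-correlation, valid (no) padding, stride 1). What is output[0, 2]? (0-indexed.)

The receptive field on the input at this output position is [1 3 0 / 4 2 3]. Elementwise product with the kernel and sum: 3·-1 + 0·1 + 4·1.

1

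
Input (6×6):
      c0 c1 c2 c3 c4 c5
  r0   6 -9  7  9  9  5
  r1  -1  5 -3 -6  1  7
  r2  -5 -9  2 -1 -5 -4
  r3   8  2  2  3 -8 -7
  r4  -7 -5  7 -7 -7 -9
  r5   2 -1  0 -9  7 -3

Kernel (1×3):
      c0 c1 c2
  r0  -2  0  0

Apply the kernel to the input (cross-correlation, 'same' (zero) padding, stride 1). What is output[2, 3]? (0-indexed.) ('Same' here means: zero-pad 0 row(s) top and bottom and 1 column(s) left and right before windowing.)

The receptive field on the zero-padded input at this output position is [2 -1 -5]. Elementwise product with the kernel and sum: 2·-2.

-4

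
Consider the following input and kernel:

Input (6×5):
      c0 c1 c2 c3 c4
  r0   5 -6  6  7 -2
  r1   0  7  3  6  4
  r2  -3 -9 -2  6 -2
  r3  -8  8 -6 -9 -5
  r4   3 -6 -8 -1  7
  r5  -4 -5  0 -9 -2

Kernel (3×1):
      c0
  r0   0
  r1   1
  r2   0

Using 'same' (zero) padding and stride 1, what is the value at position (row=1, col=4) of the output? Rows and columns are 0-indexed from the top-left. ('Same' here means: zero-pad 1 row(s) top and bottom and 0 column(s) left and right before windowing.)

4

The receptive field on the zero-padded input at this output position is [-2 / 4 / -2]. Elementwise product with the kernel and sum: 4·1.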